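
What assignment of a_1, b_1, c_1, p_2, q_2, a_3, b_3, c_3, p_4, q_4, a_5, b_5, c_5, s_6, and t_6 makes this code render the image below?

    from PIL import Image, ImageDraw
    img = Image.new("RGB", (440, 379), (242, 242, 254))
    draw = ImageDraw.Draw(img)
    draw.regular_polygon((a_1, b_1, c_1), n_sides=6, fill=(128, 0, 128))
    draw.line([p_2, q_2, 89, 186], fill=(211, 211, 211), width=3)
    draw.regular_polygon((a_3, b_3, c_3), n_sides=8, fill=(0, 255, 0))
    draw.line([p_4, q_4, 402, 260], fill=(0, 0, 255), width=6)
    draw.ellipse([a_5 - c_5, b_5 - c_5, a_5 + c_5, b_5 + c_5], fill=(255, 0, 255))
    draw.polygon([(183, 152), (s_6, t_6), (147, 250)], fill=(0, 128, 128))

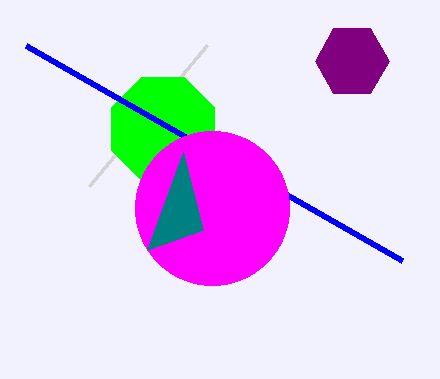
a_1 = 352; b_1 = 61; c_1 = 37; p_2 = 207; q_2 = 45; a_3 = 163; b_3 = 129; c_3 = 56; p_4 = 26; q_4 = 45; a_5 = 212; b_5 = 208; c_5 = 77; s_6 = 203; t_6 = 230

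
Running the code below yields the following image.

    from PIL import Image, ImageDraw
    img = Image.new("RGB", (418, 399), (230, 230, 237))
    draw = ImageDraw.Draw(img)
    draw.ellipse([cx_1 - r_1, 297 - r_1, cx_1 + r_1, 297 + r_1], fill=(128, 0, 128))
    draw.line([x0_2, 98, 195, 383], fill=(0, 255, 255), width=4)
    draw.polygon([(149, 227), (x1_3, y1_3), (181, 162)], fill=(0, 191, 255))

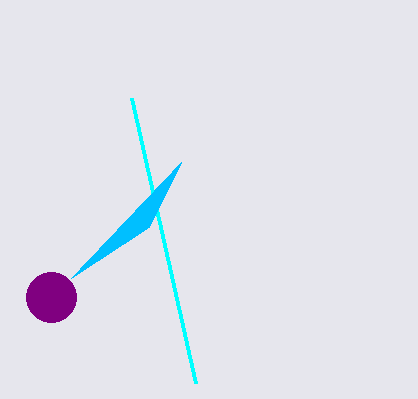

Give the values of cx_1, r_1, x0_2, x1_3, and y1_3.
cx_1 = 51; r_1 = 25; x0_2 = 131; x1_3 = 71; y1_3 = 278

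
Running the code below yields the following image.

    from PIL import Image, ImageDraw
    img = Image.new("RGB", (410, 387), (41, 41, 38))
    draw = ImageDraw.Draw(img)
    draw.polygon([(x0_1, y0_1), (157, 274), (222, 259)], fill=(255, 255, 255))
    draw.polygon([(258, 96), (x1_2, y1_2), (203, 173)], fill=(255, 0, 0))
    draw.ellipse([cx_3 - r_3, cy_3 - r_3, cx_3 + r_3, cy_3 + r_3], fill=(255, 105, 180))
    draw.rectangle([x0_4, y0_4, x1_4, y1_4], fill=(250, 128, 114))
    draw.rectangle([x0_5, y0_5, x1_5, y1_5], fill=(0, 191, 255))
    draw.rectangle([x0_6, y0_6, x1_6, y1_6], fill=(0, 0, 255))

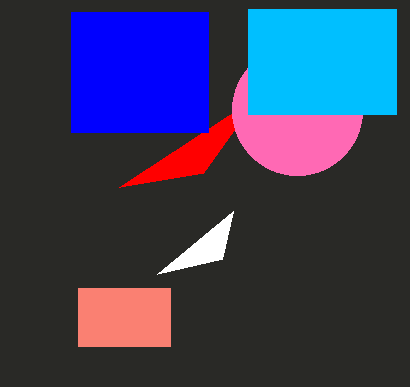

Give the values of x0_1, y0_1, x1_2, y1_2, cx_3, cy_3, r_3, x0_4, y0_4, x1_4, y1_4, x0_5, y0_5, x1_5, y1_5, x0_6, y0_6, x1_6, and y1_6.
x0_1 = 233; y0_1 = 211; x1_2 = 119; y1_2 = 187; cx_3 = 297; cy_3 = 110; r_3 = 65; x0_4 = 78; y0_4 = 288; x1_4 = 170; y1_4 = 346; x0_5 = 248; y0_5 = 9; x1_5 = 396; y1_5 = 114; x0_6 = 71; y0_6 = 12; x1_6 = 208; y1_6 = 132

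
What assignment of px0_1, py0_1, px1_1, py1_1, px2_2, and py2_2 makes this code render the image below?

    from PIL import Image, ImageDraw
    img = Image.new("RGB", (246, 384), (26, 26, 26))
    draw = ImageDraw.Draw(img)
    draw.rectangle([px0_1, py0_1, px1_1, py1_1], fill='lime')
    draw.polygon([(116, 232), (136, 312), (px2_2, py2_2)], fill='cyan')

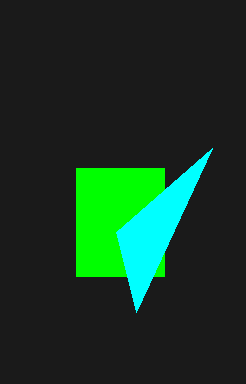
px0_1 = 76; py0_1 = 168; px1_1 = 164; py1_1 = 276; px2_2 = 212; py2_2 = 148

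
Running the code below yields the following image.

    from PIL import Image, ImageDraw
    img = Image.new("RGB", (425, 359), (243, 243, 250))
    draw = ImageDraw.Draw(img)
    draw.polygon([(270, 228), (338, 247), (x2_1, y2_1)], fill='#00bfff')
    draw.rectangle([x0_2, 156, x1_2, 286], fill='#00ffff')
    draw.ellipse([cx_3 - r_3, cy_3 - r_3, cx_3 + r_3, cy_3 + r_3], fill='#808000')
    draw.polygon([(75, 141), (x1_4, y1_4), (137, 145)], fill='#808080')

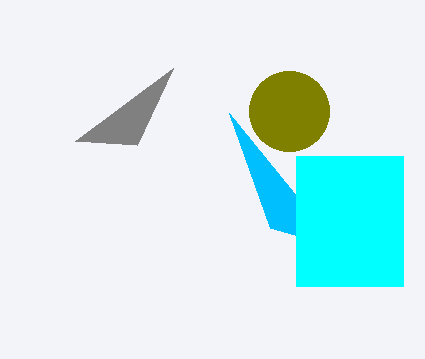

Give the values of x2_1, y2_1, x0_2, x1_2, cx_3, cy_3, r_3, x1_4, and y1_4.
x2_1 = 229
y2_1 = 113
x0_2 = 296
x1_2 = 403
cx_3 = 289
cy_3 = 111
r_3 = 40
x1_4 = 173
y1_4 = 68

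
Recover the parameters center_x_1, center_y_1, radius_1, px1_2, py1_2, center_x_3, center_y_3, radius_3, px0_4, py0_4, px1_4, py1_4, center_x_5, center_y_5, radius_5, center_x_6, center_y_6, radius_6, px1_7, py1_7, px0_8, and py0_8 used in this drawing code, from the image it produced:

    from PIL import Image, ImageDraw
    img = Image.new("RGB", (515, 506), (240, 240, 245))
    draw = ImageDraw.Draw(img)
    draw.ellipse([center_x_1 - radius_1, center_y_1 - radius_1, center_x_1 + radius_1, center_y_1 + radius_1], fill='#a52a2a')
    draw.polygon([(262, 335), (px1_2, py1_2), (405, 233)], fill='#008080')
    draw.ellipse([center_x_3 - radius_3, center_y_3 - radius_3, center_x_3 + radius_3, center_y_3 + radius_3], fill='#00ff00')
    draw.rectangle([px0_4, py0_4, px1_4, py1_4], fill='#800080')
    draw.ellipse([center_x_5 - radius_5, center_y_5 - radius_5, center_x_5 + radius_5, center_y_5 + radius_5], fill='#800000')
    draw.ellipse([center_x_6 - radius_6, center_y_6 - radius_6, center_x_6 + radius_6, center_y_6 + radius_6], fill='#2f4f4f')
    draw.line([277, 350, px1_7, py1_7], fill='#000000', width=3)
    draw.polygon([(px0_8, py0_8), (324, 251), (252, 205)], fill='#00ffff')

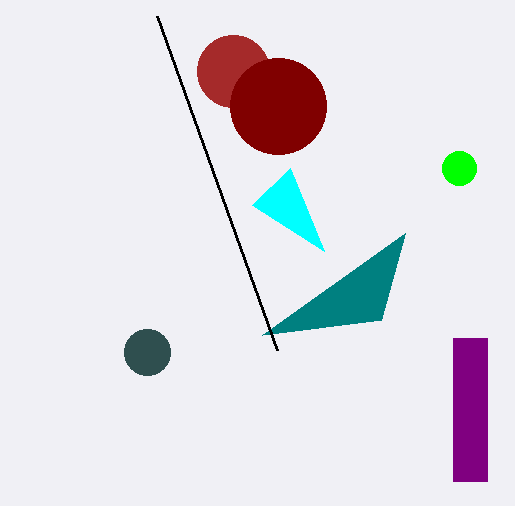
center_x_1 = 233
center_y_1 = 71
radius_1 = 36
px1_2 = 381
py1_2 = 320
center_x_3 = 459
center_y_3 = 168
radius_3 = 17
px0_4 = 453
py0_4 = 338
px1_4 = 487
py1_4 = 481
center_x_5 = 278
center_y_5 = 106
radius_5 = 48
center_x_6 = 147
center_y_6 = 352
radius_6 = 23
px1_7 = 157
py1_7 = 16
px0_8 = 290
py0_8 = 168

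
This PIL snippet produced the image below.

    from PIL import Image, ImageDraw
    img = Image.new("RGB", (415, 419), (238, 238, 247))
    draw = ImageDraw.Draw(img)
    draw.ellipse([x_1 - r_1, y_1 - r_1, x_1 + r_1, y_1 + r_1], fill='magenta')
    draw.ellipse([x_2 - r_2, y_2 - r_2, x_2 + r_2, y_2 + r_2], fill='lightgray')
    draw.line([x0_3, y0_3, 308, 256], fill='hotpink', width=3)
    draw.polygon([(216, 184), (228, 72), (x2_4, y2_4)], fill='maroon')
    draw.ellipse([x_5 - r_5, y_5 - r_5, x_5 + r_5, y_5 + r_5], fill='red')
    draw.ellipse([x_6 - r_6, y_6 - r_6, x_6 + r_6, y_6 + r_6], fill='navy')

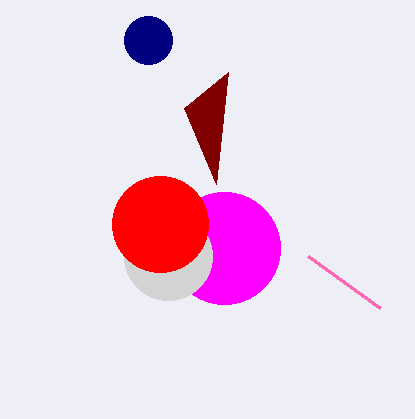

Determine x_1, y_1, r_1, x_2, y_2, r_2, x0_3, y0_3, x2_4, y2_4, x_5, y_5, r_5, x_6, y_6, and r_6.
x_1 = 224, y_1 = 248, r_1 = 56, x_2 = 168, y_2 = 256, r_2 = 44, x0_3 = 380, y0_3 = 308, x2_4 = 184, y2_4 = 108, x_5 = 160, y_5 = 224, r_5 = 48, x_6 = 148, y_6 = 40, r_6 = 24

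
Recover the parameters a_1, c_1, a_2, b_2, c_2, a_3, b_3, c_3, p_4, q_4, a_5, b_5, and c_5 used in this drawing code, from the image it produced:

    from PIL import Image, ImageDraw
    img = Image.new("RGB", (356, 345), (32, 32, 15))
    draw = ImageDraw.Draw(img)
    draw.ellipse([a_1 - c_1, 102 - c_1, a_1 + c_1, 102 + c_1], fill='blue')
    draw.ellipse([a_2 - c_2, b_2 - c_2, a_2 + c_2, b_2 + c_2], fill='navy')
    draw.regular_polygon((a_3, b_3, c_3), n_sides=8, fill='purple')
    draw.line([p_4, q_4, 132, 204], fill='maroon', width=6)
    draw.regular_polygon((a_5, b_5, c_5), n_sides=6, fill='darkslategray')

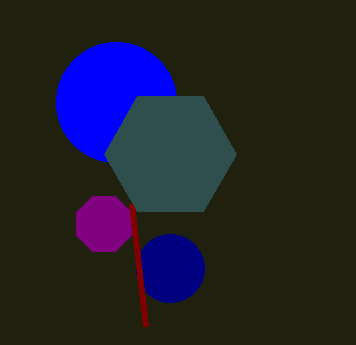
a_1 = 116
c_1 = 60
a_2 = 170
b_2 = 268
c_2 = 34
a_3 = 104
b_3 = 224
c_3 = 30
p_4 = 146
q_4 = 326
a_5 = 170
b_5 = 154
c_5 = 66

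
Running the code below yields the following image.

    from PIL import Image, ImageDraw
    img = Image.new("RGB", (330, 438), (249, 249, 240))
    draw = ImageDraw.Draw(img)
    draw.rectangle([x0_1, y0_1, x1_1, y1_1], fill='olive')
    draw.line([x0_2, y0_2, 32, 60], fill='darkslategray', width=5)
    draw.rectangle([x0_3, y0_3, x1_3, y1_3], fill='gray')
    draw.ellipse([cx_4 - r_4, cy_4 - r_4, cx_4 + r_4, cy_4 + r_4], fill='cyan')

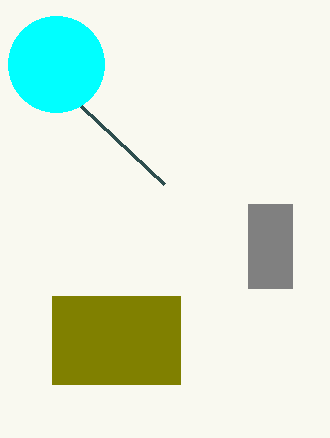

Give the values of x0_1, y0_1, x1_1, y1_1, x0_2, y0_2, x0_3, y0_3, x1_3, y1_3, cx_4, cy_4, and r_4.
x0_1 = 52, y0_1 = 296, x1_1 = 180, y1_1 = 384, x0_2 = 164, y0_2 = 184, x0_3 = 248, y0_3 = 204, x1_3 = 292, y1_3 = 288, cx_4 = 56, cy_4 = 64, r_4 = 48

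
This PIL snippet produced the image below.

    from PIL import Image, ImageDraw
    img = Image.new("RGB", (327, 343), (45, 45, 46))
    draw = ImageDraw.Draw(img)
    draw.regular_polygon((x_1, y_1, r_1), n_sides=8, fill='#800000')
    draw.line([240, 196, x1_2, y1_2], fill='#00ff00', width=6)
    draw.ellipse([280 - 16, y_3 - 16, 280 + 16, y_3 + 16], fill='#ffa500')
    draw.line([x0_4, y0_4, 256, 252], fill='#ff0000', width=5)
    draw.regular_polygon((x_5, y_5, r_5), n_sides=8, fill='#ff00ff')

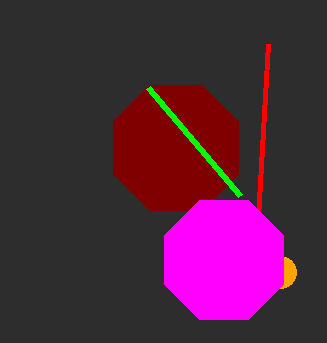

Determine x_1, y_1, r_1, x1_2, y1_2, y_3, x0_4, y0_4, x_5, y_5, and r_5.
x_1 = 176, y_1 = 148, r_1 = 68, x1_2 = 148, y1_2 = 88, y_3 = 272, x0_4 = 268, y0_4 = 44, x_5 = 224, y_5 = 260, r_5 = 64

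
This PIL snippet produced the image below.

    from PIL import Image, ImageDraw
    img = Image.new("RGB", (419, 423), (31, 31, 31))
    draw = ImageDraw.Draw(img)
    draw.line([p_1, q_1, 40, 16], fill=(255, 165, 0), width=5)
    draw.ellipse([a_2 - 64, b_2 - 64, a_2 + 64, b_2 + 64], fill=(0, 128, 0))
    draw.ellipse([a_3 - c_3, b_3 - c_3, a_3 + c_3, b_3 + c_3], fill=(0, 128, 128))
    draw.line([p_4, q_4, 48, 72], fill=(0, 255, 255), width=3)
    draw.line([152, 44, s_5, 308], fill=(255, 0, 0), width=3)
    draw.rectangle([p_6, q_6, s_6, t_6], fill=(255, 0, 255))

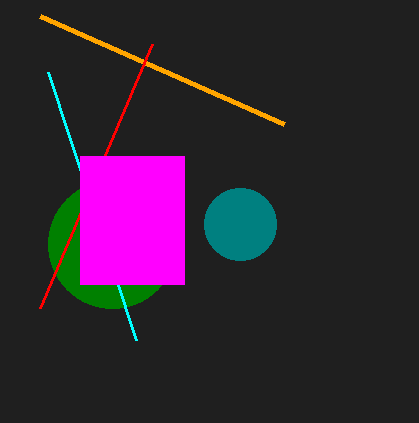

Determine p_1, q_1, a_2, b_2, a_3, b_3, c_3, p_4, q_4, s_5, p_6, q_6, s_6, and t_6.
p_1 = 284, q_1 = 124, a_2 = 112, b_2 = 244, a_3 = 240, b_3 = 224, c_3 = 36, p_4 = 136, q_4 = 340, s_5 = 40, p_6 = 80, q_6 = 156, s_6 = 184, t_6 = 284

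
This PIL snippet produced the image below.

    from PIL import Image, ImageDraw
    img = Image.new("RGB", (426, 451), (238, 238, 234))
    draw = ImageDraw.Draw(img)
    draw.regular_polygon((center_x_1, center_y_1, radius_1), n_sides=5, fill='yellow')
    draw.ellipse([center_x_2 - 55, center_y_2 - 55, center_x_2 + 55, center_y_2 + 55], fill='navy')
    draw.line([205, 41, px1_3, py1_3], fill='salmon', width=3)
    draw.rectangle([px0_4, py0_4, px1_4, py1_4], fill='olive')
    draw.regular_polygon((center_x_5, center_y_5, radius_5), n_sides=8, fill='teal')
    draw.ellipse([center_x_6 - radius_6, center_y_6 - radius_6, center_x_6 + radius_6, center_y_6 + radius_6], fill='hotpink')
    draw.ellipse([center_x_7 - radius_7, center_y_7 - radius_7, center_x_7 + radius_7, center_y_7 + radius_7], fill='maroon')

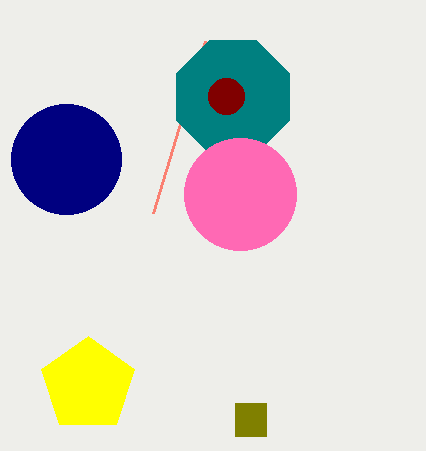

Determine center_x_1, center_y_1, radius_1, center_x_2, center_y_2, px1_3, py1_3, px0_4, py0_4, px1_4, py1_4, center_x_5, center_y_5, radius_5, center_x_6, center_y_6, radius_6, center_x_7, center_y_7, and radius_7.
center_x_1 = 88
center_y_1 = 385
radius_1 = 49
center_x_2 = 66
center_y_2 = 159
px1_3 = 153
py1_3 = 213
px0_4 = 235
py0_4 = 403
px1_4 = 266
py1_4 = 436
center_x_5 = 233
center_y_5 = 97
radius_5 = 61
center_x_6 = 240
center_y_6 = 194
radius_6 = 56
center_x_7 = 226
center_y_7 = 96
radius_7 = 18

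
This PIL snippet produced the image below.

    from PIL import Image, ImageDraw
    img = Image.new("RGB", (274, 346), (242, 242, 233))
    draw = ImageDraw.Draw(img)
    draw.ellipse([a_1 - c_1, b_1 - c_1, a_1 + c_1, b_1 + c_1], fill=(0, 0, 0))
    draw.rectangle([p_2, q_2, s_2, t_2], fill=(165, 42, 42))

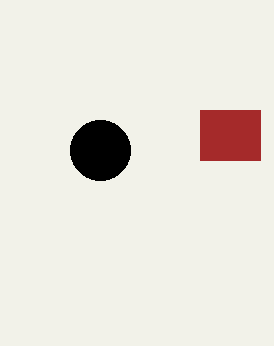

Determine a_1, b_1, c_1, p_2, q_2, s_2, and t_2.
a_1 = 100, b_1 = 150, c_1 = 30, p_2 = 200, q_2 = 110, s_2 = 260, t_2 = 160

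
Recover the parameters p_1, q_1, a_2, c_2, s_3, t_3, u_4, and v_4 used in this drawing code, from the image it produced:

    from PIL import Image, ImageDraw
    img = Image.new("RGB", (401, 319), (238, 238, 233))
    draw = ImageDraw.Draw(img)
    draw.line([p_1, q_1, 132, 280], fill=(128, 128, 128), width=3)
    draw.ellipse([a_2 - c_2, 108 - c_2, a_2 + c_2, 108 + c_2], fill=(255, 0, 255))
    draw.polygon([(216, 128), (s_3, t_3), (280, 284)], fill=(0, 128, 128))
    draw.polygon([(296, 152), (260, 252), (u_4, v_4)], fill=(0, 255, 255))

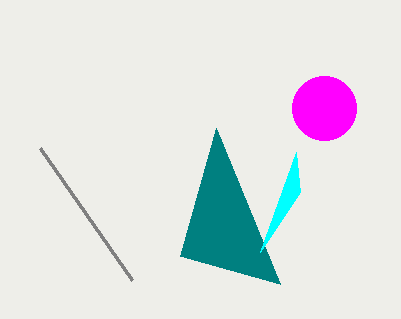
p_1 = 40, q_1 = 148, a_2 = 324, c_2 = 32, s_3 = 180, t_3 = 256, u_4 = 300, v_4 = 192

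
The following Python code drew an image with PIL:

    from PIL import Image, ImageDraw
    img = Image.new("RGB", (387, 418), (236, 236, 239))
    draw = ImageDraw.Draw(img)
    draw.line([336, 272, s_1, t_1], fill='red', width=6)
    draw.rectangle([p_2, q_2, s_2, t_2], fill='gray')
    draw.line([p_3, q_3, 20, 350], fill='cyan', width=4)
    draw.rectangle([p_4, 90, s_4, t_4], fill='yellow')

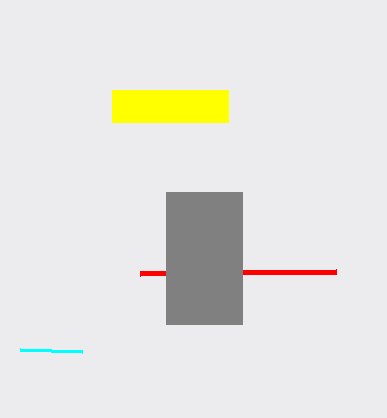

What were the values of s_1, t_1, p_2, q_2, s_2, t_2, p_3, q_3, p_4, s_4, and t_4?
s_1 = 140; t_1 = 274; p_2 = 166; q_2 = 192; s_2 = 242; t_2 = 324; p_3 = 82; q_3 = 352; p_4 = 112; s_4 = 228; t_4 = 122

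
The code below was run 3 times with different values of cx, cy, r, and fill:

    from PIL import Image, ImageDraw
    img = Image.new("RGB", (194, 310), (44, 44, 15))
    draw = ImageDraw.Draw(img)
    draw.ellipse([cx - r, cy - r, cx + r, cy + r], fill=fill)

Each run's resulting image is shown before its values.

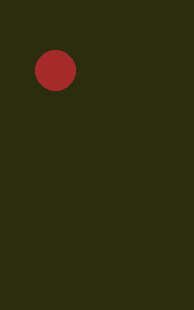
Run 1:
cx = 55; cy = 70; r = 20; fill = 'brown'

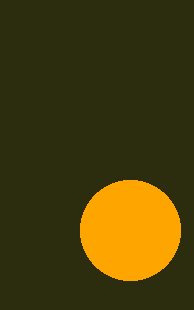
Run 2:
cx = 130
cy = 230
r = 50
fill = 'orange'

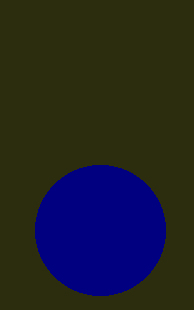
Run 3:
cx = 100, cy = 230, r = 65, fill = 'navy'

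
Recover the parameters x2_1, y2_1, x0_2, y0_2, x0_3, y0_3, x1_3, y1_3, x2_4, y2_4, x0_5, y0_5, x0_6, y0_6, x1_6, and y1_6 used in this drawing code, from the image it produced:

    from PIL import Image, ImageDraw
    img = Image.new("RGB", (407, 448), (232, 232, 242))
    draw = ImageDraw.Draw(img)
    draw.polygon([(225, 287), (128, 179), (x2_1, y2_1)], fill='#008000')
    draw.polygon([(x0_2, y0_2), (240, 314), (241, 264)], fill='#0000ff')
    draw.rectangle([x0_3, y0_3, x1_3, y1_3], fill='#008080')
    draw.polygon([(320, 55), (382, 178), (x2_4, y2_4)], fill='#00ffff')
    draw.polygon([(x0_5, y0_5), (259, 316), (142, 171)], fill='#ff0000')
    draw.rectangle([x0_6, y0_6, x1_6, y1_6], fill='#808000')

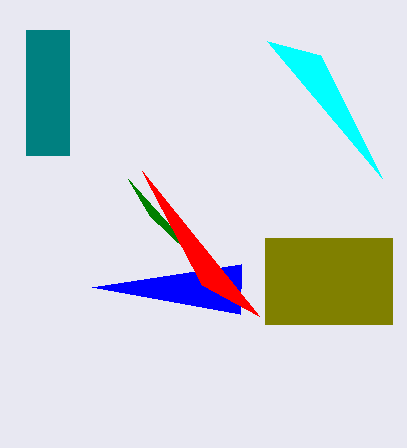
x2_1 = 150; y2_1 = 216; x0_2 = 92; y0_2 = 287; x0_3 = 26; y0_3 = 30; x1_3 = 69; y1_3 = 155; x2_4 = 267; y2_4 = 41; x0_5 = 202; y0_5 = 285; x0_6 = 265; y0_6 = 238; x1_6 = 392; y1_6 = 324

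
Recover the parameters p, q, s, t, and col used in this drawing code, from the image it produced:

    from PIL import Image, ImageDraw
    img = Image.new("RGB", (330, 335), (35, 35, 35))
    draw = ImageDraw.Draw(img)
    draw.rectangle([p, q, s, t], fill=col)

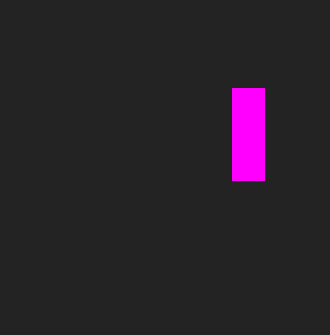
p = 232; q = 88; s = 264; t = 180; col = 'magenta'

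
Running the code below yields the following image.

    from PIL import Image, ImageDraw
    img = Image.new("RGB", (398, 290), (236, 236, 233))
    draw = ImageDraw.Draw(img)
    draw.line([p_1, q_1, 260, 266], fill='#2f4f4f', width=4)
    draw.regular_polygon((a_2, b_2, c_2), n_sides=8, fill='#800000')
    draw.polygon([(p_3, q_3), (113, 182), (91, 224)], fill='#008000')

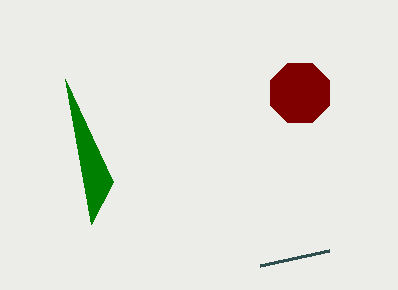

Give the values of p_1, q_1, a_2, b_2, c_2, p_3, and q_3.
p_1 = 329
q_1 = 251
a_2 = 300
b_2 = 93
c_2 = 32
p_3 = 65
q_3 = 79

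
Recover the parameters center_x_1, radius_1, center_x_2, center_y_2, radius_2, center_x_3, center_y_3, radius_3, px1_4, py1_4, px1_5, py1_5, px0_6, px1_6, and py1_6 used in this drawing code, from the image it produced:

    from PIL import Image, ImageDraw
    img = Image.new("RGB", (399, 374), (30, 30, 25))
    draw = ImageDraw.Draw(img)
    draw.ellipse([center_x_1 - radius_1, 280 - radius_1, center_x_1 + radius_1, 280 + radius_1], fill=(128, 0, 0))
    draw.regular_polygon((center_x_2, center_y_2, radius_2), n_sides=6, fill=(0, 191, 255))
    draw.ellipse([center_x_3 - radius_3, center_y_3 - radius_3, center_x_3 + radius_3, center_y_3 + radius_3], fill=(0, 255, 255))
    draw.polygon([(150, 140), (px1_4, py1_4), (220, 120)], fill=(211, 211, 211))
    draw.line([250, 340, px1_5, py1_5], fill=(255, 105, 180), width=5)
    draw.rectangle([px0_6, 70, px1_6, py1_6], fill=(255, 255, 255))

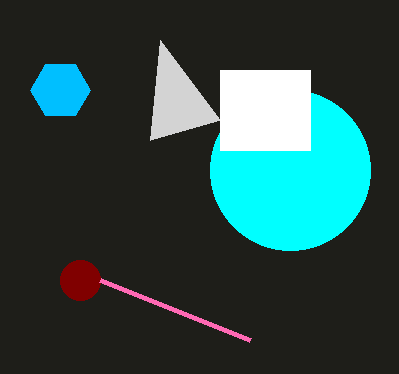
center_x_1 = 80, radius_1 = 20, center_x_2 = 60, center_y_2 = 90, radius_2 = 30, center_x_3 = 290, center_y_3 = 170, radius_3 = 80, px1_4 = 160, py1_4 = 40, px1_5 = 100, py1_5 = 280, px0_6 = 220, px1_6 = 310, py1_6 = 150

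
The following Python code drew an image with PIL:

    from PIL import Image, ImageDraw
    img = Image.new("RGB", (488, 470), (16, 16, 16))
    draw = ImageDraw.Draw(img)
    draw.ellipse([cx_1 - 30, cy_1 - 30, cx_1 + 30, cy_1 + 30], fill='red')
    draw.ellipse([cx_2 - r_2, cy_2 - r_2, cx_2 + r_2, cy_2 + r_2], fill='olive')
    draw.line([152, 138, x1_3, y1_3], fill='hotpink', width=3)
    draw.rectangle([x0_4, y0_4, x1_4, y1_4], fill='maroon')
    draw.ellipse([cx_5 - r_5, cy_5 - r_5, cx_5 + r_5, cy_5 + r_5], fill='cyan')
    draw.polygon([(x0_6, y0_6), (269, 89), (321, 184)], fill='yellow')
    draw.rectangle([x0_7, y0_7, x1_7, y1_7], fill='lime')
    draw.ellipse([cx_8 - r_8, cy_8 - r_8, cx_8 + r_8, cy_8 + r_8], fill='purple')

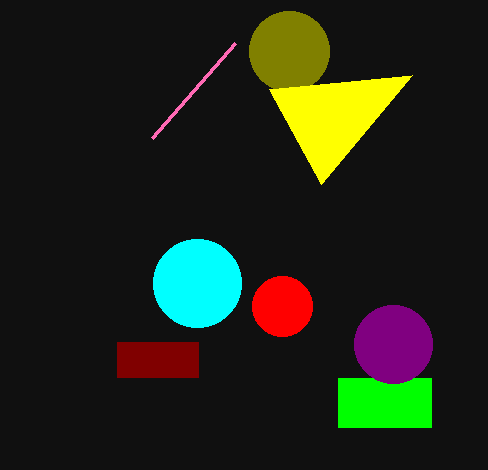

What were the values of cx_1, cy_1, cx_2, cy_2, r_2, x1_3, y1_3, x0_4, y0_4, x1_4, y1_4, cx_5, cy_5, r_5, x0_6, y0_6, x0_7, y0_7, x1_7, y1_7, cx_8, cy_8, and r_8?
cx_1 = 282; cy_1 = 306; cx_2 = 289; cy_2 = 51; r_2 = 40; x1_3 = 235; y1_3 = 43; x0_4 = 117; y0_4 = 342; x1_4 = 198; y1_4 = 377; cx_5 = 197; cy_5 = 283; r_5 = 44; x0_6 = 412; y0_6 = 75; x0_7 = 338; y0_7 = 378; x1_7 = 431; y1_7 = 427; cx_8 = 393; cy_8 = 344; r_8 = 39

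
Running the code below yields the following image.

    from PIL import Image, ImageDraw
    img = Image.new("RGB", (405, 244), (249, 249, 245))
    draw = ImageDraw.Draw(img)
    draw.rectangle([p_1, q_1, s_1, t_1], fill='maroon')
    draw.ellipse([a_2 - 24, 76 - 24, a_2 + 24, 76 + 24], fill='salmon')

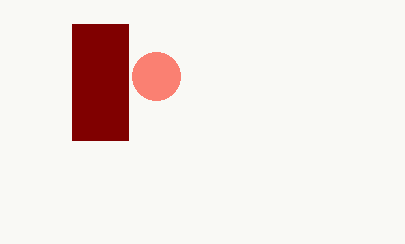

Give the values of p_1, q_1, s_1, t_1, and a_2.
p_1 = 72, q_1 = 24, s_1 = 128, t_1 = 140, a_2 = 156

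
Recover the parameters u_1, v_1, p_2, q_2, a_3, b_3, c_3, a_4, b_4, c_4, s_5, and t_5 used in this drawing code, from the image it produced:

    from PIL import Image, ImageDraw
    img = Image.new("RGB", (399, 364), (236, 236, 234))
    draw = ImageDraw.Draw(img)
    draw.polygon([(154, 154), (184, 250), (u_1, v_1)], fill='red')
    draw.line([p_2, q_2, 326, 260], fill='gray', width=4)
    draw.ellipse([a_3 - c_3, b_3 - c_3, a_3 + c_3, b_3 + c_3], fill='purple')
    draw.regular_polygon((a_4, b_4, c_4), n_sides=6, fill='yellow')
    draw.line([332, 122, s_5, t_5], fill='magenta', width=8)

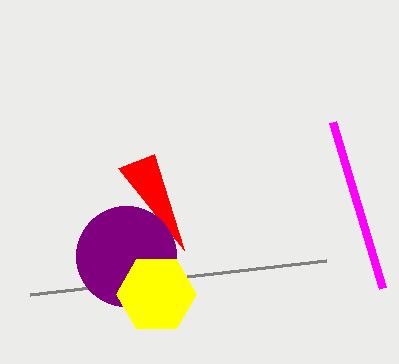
u_1 = 118, v_1 = 168, p_2 = 30, q_2 = 294, a_3 = 126, b_3 = 256, c_3 = 50, a_4 = 156, b_4 = 294, c_4 = 40, s_5 = 382, t_5 = 288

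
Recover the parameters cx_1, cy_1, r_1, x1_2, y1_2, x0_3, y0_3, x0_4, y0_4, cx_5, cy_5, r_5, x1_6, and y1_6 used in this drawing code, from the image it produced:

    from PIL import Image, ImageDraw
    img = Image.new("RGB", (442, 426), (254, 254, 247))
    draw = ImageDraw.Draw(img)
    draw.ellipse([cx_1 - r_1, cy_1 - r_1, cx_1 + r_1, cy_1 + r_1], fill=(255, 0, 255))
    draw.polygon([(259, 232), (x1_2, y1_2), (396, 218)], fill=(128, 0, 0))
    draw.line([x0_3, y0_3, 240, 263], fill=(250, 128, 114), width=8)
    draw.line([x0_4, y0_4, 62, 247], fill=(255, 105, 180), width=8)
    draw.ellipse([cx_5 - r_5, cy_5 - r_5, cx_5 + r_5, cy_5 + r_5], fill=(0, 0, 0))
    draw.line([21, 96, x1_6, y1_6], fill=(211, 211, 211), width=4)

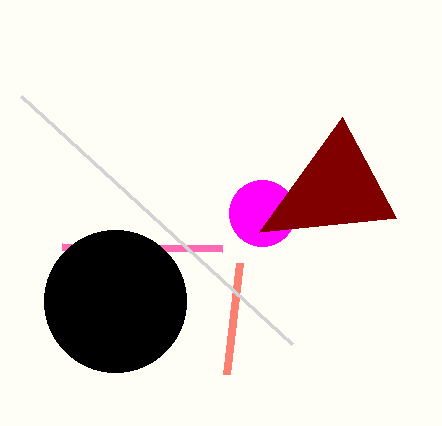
cx_1 = 262
cy_1 = 213
r_1 = 33
x1_2 = 342
y1_2 = 117
x0_3 = 227
y0_3 = 374
x0_4 = 222
y0_4 = 249
cx_5 = 115
cy_5 = 301
r_5 = 71
x1_6 = 292
y1_6 = 344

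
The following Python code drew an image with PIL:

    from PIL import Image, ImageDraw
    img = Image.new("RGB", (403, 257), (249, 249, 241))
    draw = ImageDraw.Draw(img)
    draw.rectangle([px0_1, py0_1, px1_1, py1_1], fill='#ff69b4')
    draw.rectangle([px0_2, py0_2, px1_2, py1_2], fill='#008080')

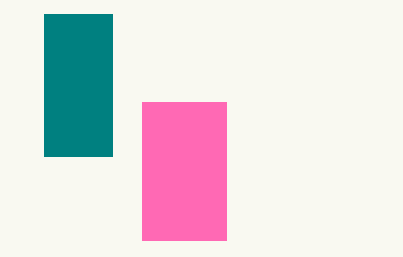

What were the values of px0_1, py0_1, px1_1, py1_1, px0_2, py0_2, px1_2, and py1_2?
px0_1 = 142; py0_1 = 102; px1_1 = 226; py1_1 = 240; px0_2 = 44; py0_2 = 14; px1_2 = 112; py1_2 = 156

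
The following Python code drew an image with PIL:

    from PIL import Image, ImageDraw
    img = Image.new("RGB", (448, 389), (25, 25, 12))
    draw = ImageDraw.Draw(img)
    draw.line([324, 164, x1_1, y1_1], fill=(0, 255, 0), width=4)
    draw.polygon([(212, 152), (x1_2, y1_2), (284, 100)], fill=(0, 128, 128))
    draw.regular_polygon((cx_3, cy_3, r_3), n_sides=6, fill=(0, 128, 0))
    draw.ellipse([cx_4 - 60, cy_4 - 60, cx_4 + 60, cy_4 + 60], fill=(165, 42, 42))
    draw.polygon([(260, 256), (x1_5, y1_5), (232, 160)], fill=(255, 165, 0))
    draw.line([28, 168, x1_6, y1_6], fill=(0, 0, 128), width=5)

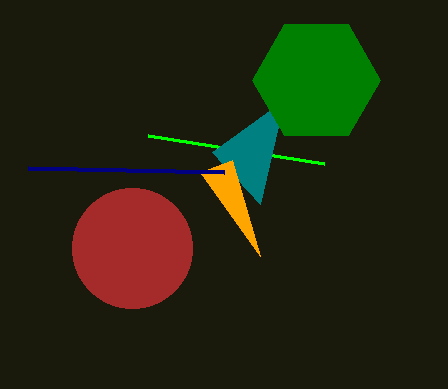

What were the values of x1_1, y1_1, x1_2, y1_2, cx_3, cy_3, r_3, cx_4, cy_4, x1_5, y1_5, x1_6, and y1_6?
x1_1 = 148, y1_1 = 136, x1_2 = 260, y1_2 = 204, cx_3 = 316, cy_3 = 80, r_3 = 64, cx_4 = 132, cy_4 = 248, x1_5 = 200, y1_5 = 172, x1_6 = 224, y1_6 = 172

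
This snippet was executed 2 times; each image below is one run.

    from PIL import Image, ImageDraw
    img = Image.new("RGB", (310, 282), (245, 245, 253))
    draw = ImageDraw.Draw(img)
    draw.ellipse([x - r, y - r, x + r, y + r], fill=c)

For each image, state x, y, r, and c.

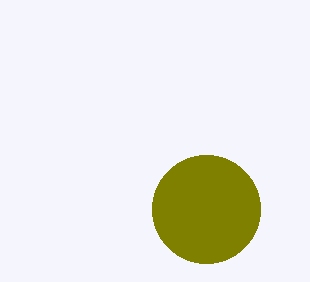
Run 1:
x = 206
y = 209
r = 54
c = 'olive'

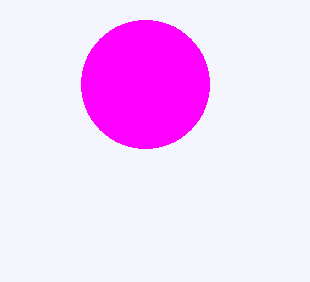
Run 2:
x = 145, y = 84, r = 64, c = 'magenta'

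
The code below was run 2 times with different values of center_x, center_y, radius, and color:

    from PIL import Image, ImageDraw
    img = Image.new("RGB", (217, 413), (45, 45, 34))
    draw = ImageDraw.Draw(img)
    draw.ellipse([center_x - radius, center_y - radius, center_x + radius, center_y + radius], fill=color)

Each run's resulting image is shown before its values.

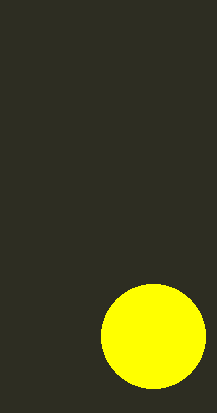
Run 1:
center_x = 153; center_y = 336; radius = 52; color = 'yellow'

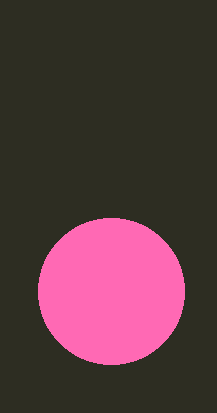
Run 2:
center_x = 111
center_y = 291
radius = 73
color = 'hotpink'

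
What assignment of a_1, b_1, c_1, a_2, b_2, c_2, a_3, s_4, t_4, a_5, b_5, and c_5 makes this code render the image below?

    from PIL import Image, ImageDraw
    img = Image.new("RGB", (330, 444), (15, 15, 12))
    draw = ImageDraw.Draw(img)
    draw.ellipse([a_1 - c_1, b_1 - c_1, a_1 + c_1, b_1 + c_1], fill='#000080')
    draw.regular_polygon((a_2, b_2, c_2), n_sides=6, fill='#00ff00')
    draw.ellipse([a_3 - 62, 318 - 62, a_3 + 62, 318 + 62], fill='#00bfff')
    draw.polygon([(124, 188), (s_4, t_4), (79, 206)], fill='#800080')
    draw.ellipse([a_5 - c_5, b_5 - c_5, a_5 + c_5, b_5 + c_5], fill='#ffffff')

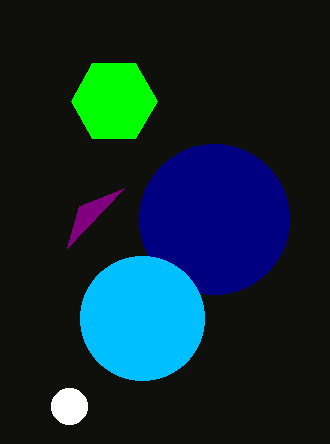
a_1 = 214
b_1 = 219
c_1 = 75
a_2 = 114
b_2 = 101
c_2 = 43
a_3 = 142
s_4 = 67
t_4 = 248
a_5 = 69
b_5 = 406
c_5 = 18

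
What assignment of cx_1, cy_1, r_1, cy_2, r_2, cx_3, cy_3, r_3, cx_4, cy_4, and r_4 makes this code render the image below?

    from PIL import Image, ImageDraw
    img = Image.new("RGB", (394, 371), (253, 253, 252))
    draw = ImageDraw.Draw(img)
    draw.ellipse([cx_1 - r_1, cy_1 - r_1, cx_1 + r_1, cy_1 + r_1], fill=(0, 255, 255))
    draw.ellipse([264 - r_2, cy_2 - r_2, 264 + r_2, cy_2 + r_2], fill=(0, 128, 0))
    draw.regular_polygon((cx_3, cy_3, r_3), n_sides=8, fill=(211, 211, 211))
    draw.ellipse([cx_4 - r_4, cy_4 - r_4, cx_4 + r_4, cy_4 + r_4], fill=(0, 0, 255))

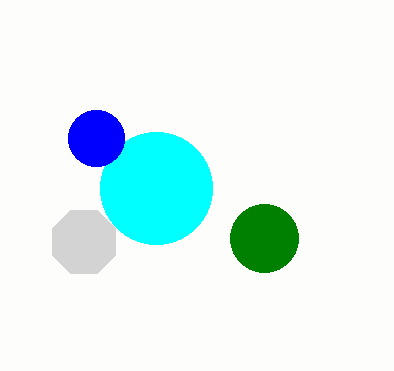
cx_1 = 156
cy_1 = 188
r_1 = 56
cy_2 = 238
r_2 = 34
cx_3 = 84
cy_3 = 242
r_3 = 34
cx_4 = 96
cy_4 = 138
r_4 = 28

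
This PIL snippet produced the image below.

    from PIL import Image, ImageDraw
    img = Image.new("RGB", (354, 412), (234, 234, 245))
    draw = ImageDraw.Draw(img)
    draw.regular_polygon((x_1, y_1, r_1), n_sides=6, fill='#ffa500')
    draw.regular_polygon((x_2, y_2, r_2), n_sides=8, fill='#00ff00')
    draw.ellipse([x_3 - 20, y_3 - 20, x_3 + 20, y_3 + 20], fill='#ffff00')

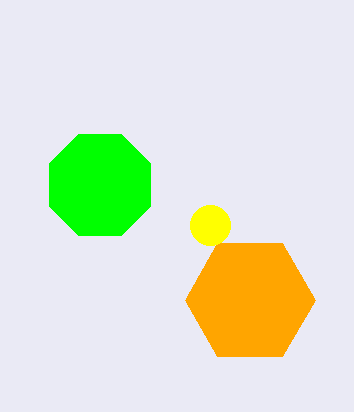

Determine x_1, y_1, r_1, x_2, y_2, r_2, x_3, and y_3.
x_1 = 250, y_1 = 300, r_1 = 65, x_2 = 100, y_2 = 185, r_2 = 55, x_3 = 210, y_3 = 225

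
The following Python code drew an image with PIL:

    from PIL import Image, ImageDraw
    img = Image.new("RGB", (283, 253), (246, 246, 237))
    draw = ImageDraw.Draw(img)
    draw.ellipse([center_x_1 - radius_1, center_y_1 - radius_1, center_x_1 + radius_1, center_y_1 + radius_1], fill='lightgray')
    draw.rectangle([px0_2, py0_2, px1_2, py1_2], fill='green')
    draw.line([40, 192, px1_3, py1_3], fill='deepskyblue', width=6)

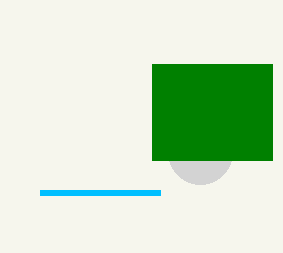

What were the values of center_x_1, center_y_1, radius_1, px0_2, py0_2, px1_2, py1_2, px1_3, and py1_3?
center_x_1 = 200; center_y_1 = 152; radius_1 = 32; px0_2 = 152; py0_2 = 64; px1_2 = 272; py1_2 = 160; px1_3 = 160; py1_3 = 192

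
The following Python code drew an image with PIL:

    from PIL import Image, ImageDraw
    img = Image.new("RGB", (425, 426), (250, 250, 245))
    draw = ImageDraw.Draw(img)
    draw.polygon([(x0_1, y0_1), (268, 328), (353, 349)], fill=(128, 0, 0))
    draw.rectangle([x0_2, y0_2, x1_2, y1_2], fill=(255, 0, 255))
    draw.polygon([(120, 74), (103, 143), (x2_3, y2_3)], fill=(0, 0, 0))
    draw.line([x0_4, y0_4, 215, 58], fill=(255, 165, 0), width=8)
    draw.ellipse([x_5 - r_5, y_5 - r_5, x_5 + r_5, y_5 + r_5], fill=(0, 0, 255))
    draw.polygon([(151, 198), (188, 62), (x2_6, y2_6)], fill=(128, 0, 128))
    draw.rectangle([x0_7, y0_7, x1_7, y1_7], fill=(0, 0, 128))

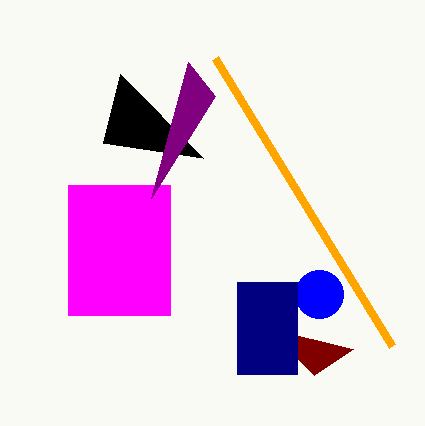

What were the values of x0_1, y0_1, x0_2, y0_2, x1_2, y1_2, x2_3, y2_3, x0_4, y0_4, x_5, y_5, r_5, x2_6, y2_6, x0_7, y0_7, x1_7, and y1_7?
x0_1 = 314, y0_1 = 375, x0_2 = 68, y0_2 = 185, x1_2 = 170, y1_2 = 315, x2_3 = 203, y2_3 = 158, x0_4 = 392, y0_4 = 346, x_5 = 319, y_5 = 294, r_5 = 24, x2_6 = 215, y2_6 = 96, x0_7 = 237, y0_7 = 282, x1_7 = 297, y1_7 = 374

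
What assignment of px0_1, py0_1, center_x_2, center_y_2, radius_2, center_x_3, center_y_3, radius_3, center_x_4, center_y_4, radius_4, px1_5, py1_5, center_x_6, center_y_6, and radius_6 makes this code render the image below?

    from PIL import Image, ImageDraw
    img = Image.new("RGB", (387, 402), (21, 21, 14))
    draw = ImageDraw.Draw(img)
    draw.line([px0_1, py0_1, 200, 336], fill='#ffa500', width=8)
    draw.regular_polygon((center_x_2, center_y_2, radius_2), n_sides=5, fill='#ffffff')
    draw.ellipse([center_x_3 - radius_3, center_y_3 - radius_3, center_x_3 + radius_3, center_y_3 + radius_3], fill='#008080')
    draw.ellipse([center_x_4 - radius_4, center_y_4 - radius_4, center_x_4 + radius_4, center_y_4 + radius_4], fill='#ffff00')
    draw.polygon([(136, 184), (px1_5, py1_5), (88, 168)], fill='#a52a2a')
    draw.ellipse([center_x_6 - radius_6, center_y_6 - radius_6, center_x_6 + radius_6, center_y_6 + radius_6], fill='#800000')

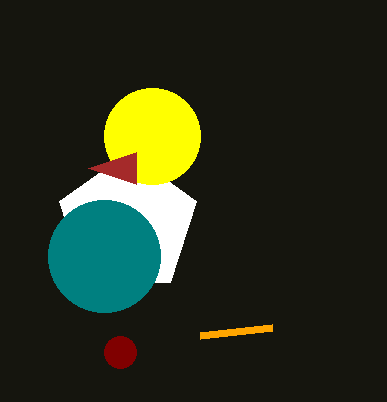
px0_1 = 272, py0_1 = 328, center_x_2 = 128, center_y_2 = 224, radius_2 = 72, center_x_3 = 104, center_y_3 = 256, radius_3 = 56, center_x_4 = 152, center_y_4 = 136, radius_4 = 48, px1_5 = 136, py1_5 = 152, center_x_6 = 120, center_y_6 = 352, radius_6 = 16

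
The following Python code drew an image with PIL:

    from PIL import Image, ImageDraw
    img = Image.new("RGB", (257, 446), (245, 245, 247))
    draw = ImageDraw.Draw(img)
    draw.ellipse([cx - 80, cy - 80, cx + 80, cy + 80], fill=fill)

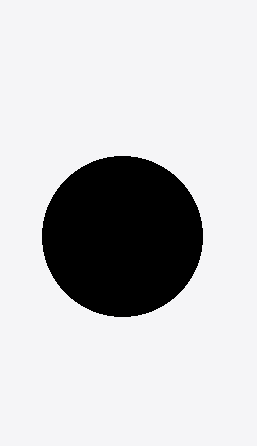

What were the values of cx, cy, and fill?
cx = 122, cy = 236, fill = 'black'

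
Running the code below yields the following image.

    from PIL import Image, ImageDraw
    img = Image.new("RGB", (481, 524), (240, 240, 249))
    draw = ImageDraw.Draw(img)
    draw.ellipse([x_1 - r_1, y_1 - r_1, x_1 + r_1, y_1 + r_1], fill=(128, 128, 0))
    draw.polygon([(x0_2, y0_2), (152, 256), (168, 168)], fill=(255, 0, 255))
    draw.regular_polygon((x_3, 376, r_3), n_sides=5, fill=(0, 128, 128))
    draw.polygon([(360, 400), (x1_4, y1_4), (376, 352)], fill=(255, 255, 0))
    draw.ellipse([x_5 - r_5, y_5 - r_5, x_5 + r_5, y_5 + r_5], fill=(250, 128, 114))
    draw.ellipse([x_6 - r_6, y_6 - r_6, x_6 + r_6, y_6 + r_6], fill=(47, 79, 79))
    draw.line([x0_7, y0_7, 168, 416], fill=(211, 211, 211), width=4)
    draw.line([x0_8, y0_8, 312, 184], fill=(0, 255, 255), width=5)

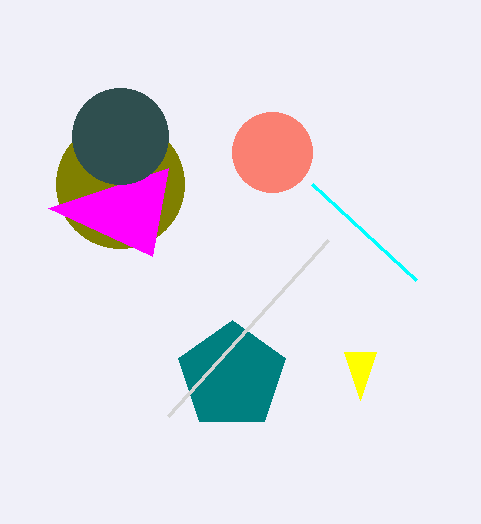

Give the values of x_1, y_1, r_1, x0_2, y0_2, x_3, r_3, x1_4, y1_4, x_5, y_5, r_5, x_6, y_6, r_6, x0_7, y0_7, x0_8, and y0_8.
x_1 = 120; y_1 = 184; r_1 = 64; x0_2 = 48; y0_2 = 208; x_3 = 232; r_3 = 56; x1_4 = 344; y1_4 = 352; x_5 = 272; y_5 = 152; r_5 = 40; x_6 = 120; y_6 = 136; r_6 = 48; x0_7 = 328; y0_7 = 240; x0_8 = 416; y0_8 = 280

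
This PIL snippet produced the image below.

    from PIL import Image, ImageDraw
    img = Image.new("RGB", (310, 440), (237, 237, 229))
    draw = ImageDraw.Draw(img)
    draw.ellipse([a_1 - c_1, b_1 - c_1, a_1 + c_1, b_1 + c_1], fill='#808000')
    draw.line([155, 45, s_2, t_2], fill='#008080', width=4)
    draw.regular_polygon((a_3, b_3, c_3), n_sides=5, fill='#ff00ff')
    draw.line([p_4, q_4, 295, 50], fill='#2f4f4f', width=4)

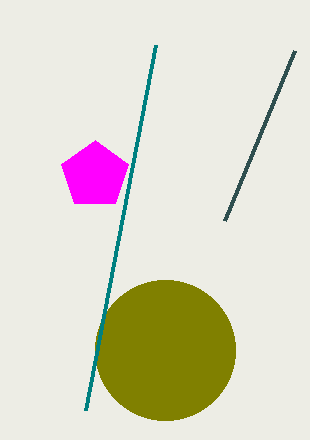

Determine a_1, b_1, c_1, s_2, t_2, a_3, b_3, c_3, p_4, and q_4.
a_1 = 165; b_1 = 350; c_1 = 70; s_2 = 85; t_2 = 410; a_3 = 95; b_3 = 175; c_3 = 35; p_4 = 225; q_4 = 220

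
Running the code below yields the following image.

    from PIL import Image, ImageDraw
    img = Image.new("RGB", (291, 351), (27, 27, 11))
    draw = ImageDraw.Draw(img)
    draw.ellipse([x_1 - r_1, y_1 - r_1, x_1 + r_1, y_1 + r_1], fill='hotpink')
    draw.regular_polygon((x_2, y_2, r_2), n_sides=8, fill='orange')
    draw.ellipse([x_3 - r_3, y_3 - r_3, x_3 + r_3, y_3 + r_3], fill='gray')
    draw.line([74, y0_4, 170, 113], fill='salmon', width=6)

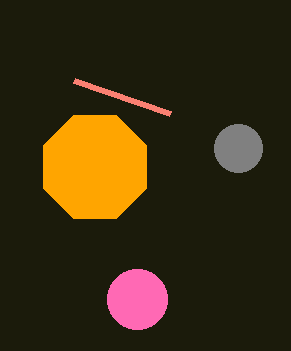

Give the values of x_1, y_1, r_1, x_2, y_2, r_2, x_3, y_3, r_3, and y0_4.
x_1 = 137, y_1 = 299, r_1 = 30, x_2 = 95, y_2 = 167, r_2 = 56, x_3 = 238, y_3 = 148, r_3 = 24, y0_4 = 80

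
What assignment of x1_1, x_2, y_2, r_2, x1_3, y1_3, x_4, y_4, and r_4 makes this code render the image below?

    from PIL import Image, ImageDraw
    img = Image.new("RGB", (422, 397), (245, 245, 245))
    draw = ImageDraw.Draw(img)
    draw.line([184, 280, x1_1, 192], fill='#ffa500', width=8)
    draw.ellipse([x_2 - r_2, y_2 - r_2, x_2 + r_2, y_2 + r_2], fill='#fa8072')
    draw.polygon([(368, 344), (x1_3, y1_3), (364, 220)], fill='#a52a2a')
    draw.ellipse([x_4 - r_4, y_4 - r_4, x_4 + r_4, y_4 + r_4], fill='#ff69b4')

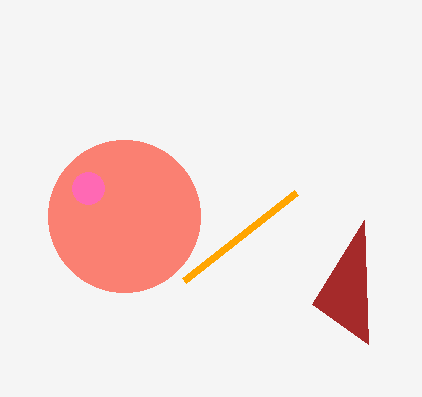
x1_1 = 296
x_2 = 124
y_2 = 216
r_2 = 76
x1_3 = 312
y1_3 = 304
x_4 = 88
y_4 = 188
r_4 = 16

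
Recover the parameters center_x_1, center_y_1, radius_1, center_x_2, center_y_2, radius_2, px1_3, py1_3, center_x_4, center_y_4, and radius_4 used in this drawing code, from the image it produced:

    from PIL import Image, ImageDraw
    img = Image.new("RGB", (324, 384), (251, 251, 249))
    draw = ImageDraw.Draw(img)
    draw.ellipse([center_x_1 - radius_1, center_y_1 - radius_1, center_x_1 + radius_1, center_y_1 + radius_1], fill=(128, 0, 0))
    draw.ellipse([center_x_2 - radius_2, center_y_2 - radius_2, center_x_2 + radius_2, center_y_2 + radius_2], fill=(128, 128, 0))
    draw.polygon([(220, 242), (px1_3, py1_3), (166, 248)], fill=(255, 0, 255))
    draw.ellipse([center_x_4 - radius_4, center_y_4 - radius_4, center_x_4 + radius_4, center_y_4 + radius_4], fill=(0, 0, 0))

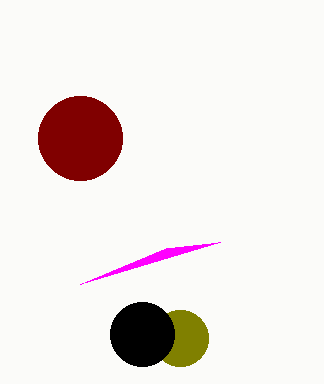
center_x_1 = 80
center_y_1 = 138
radius_1 = 42
center_x_2 = 180
center_y_2 = 338
radius_2 = 28
px1_3 = 80
py1_3 = 284
center_x_4 = 142
center_y_4 = 334
radius_4 = 32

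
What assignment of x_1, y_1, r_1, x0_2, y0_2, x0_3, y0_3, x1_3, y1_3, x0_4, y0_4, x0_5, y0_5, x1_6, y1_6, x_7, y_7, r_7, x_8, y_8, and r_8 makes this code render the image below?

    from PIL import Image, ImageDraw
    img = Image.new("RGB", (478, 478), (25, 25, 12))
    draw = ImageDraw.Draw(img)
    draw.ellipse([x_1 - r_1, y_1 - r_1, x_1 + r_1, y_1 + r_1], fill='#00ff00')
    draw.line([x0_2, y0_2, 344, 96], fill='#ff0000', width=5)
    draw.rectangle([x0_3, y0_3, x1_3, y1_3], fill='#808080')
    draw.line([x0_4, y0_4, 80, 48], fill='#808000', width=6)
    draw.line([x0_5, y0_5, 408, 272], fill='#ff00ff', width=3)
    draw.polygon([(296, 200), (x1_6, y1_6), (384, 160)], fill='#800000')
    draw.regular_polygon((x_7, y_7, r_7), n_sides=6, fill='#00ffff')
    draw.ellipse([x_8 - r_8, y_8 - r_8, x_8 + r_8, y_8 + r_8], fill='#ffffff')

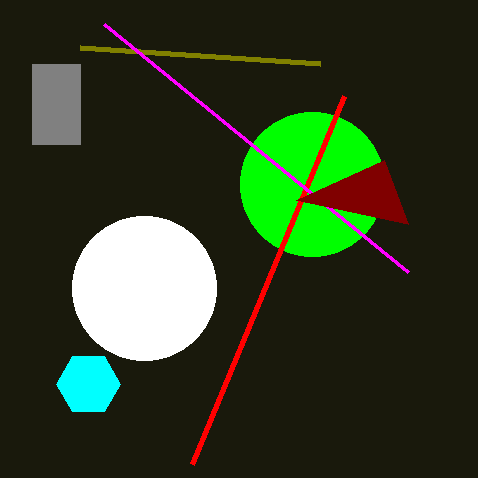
x_1 = 312; y_1 = 184; r_1 = 72; x0_2 = 192; y0_2 = 464; x0_3 = 32; y0_3 = 64; x1_3 = 80; y1_3 = 144; x0_4 = 320; y0_4 = 64; x0_5 = 104; y0_5 = 24; x1_6 = 408; y1_6 = 224; x_7 = 88; y_7 = 384; r_7 = 32; x_8 = 144; y_8 = 288; r_8 = 72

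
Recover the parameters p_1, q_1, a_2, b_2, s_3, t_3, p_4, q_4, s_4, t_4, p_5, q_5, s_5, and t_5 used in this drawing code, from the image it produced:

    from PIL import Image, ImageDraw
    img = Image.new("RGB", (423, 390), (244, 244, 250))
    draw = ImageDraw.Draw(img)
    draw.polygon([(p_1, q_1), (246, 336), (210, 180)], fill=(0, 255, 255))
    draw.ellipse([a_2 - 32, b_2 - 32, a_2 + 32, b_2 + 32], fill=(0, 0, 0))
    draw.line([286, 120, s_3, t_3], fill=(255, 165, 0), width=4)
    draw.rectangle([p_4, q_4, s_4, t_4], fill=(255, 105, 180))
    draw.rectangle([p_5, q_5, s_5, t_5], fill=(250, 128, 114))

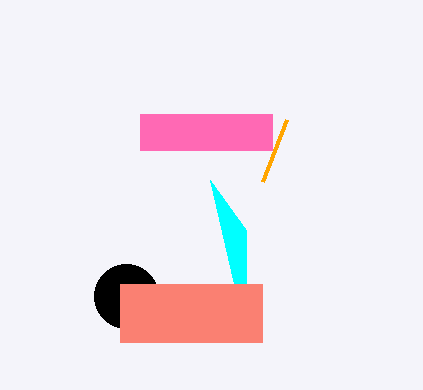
p_1 = 246
q_1 = 230
a_2 = 126
b_2 = 296
s_3 = 262
t_3 = 182
p_4 = 140
q_4 = 114
s_4 = 272
t_4 = 150
p_5 = 120
q_5 = 284
s_5 = 262
t_5 = 342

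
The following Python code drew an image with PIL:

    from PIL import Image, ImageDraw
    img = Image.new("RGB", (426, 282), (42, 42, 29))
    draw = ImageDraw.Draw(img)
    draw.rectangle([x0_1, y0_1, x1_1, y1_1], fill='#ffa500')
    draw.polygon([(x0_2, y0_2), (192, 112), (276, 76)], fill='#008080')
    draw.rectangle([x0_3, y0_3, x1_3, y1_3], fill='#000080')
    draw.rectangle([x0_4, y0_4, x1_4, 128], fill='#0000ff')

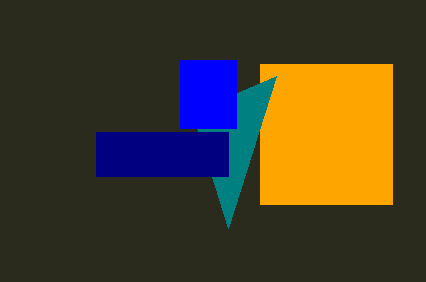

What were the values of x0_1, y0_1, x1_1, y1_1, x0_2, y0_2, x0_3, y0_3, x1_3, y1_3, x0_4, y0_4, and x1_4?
x0_1 = 260, y0_1 = 64, x1_1 = 392, y1_1 = 204, x0_2 = 228, y0_2 = 228, x0_3 = 96, y0_3 = 132, x1_3 = 228, y1_3 = 176, x0_4 = 180, y0_4 = 60, x1_4 = 236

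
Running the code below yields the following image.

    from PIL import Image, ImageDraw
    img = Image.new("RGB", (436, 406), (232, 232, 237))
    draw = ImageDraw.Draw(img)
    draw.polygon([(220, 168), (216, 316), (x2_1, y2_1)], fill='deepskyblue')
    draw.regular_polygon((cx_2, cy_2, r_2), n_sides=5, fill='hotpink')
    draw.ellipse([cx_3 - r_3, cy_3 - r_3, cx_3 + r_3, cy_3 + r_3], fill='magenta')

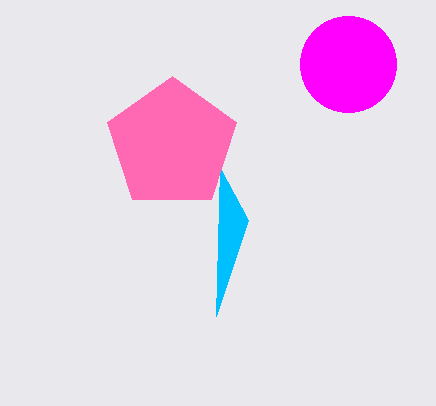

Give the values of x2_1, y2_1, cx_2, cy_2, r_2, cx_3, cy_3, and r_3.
x2_1 = 248; y2_1 = 220; cx_2 = 172; cy_2 = 144; r_2 = 68; cx_3 = 348; cy_3 = 64; r_3 = 48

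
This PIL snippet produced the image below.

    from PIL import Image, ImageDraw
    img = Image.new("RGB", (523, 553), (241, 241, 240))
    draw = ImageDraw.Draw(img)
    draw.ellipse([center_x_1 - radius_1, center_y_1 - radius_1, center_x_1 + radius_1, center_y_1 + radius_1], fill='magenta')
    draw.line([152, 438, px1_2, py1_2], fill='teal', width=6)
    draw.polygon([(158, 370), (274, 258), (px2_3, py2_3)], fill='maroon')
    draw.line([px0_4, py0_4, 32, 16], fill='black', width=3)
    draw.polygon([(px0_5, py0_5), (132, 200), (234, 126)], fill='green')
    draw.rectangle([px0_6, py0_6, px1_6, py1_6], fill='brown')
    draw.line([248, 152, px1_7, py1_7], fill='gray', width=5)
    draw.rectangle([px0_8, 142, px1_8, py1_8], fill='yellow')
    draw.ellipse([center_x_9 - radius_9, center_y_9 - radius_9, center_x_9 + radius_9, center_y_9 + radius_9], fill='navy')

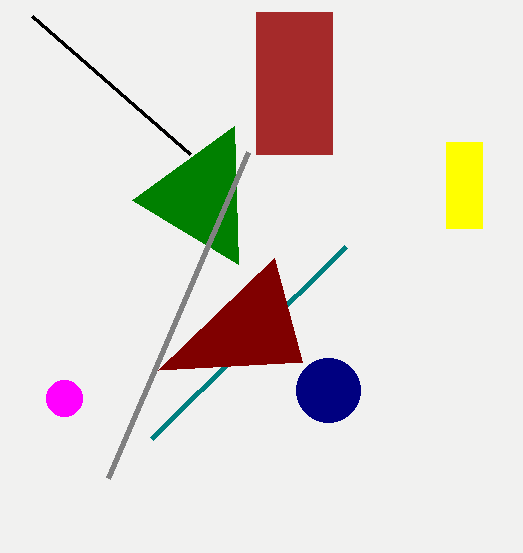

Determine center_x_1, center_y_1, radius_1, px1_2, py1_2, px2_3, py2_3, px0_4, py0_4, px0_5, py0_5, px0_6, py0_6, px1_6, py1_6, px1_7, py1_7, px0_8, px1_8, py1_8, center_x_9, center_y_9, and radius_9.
center_x_1 = 64, center_y_1 = 398, radius_1 = 18, px1_2 = 346, py1_2 = 246, px2_3 = 302, py2_3 = 362, px0_4 = 190, py0_4 = 154, px0_5 = 238, py0_5 = 264, px0_6 = 256, py0_6 = 12, px1_6 = 332, py1_6 = 154, px1_7 = 108, py1_7 = 478, px0_8 = 446, px1_8 = 482, py1_8 = 228, center_x_9 = 328, center_y_9 = 390, radius_9 = 32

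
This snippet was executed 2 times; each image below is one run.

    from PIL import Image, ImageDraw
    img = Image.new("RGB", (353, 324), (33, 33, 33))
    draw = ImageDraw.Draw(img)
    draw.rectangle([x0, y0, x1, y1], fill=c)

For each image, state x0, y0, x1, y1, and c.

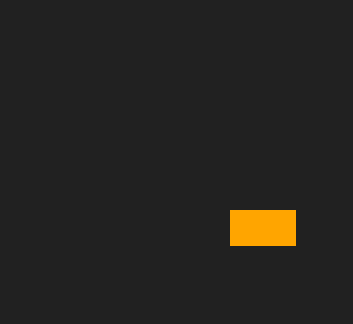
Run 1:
x0 = 230; y0 = 210; x1 = 295; y1 = 245; c = 'orange'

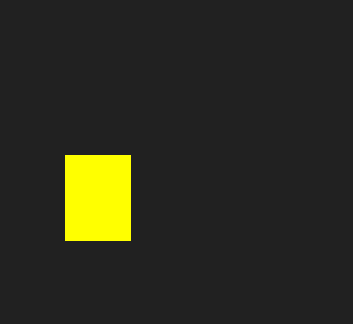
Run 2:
x0 = 65
y0 = 155
x1 = 130
y1 = 240
c = 'yellow'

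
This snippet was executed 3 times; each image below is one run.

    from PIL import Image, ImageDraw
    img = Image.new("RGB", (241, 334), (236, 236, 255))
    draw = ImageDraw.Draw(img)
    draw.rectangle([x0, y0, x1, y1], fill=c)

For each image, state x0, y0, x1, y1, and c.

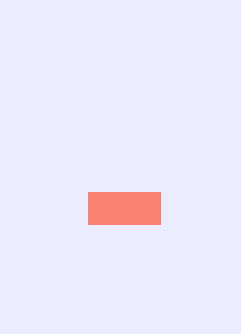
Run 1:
x0 = 88, y0 = 192, x1 = 160, y1 = 224, c = 'salmon'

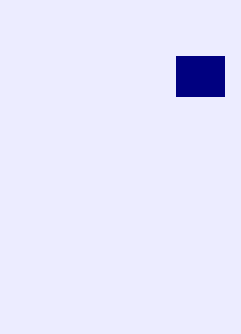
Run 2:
x0 = 176, y0 = 56, x1 = 224, y1 = 96, c = 'navy'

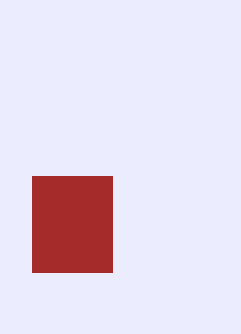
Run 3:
x0 = 32, y0 = 176, x1 = 112, y1 = 272, c = 'brown'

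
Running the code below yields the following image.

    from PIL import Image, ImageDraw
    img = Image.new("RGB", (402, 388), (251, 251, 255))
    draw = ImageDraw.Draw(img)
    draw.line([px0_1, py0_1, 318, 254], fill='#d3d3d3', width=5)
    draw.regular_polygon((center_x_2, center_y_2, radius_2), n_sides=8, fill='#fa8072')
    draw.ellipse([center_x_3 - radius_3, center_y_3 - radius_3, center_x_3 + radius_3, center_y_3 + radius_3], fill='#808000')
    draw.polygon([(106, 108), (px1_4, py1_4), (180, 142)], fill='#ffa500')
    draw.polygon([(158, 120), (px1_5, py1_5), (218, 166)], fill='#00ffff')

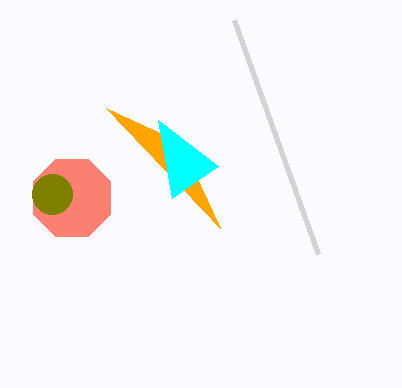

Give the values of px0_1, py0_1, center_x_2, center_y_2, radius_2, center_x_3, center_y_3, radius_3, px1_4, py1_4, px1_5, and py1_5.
px0_1 = 234
py0_1 = 20
center_x_2 = 72
center_y_2 = 198
radius_2 = 42
center_x_3 = 52
center_y_3 = 194
radius_3 = 20
px1_4 = 220
py1_4 = 228
px1_5 = 172
py1_5 = 198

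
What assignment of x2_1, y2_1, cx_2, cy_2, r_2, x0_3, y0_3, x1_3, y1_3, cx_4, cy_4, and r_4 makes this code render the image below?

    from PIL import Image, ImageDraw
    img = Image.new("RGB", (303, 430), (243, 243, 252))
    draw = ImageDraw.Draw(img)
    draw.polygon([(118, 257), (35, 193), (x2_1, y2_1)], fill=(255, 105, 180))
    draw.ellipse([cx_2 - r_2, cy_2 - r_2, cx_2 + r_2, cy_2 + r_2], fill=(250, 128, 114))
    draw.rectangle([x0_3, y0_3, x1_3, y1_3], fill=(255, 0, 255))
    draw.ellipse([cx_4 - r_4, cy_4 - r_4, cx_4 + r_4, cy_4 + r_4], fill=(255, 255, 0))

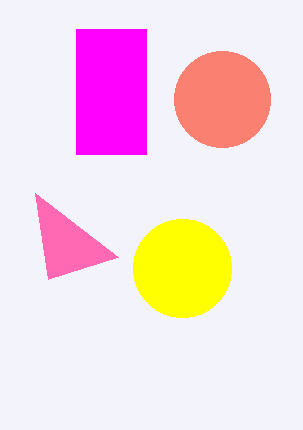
x2_1 = 48
y2_1 = 279
cx_2 = 222
cy_2 = 99
r_2 = 48
x0_3 = 76
y0_3 = 29
x1_3 = 146
y1_3 = 154
cx_4 = 182
cy_4 = 268
r_4 = 49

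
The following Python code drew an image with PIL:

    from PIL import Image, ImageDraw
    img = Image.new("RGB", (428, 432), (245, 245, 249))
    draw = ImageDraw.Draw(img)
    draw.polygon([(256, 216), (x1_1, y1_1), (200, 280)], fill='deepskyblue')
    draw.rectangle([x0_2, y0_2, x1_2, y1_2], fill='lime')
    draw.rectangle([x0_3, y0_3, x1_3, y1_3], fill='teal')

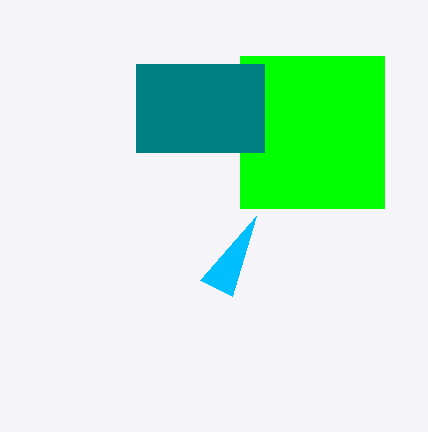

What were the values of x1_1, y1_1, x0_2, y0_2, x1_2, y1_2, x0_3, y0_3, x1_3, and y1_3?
x1_1 = 232, y1_1 = 296, x0_2 = 240, y0_2 = 56, x1_2 = 384, y1_2 = 208, x0_3 = 136, y0_3 = 64, x1_3 = 264, y1_3 = 152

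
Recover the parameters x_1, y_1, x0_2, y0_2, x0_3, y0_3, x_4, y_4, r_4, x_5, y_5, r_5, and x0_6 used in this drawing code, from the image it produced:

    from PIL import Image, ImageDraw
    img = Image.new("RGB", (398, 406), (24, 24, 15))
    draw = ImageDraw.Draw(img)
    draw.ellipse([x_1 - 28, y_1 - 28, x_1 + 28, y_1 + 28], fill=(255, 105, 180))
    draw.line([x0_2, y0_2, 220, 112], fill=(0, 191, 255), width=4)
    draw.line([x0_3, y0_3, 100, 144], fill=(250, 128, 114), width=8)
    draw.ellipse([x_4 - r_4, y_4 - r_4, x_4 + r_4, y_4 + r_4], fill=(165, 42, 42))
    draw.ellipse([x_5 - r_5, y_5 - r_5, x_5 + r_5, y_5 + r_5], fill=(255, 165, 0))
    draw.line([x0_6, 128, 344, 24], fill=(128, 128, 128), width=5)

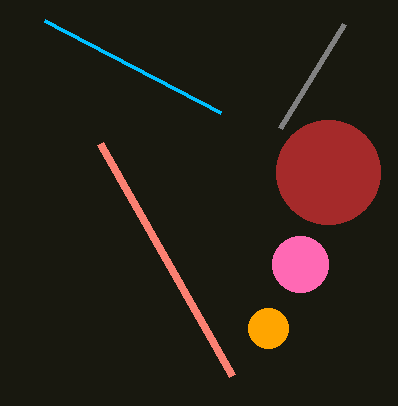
x_1 = 300, y_1 = 264, x0_2 = 44, y0_2 = 20, x0_3 = 232, y0_3 = 376, x_4 = 328, y_4 = 172, r_4 = 52, x_5 = 268, y_5 = 328, r_5 = 20, x0_6 = 280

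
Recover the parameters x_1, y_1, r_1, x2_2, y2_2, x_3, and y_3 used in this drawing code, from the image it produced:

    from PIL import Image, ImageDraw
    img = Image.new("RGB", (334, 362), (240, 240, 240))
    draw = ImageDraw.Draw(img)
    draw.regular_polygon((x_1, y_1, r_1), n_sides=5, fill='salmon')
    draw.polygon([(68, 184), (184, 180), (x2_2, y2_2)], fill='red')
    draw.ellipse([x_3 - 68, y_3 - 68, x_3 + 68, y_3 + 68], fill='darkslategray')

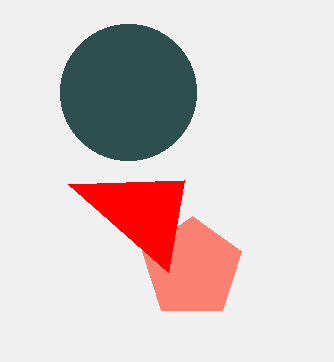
x_1 = 192
y_1 = 268
r_1 = 52
x2_2 = 168
y2_2 = 272
x_3 = 128
y_3 = 92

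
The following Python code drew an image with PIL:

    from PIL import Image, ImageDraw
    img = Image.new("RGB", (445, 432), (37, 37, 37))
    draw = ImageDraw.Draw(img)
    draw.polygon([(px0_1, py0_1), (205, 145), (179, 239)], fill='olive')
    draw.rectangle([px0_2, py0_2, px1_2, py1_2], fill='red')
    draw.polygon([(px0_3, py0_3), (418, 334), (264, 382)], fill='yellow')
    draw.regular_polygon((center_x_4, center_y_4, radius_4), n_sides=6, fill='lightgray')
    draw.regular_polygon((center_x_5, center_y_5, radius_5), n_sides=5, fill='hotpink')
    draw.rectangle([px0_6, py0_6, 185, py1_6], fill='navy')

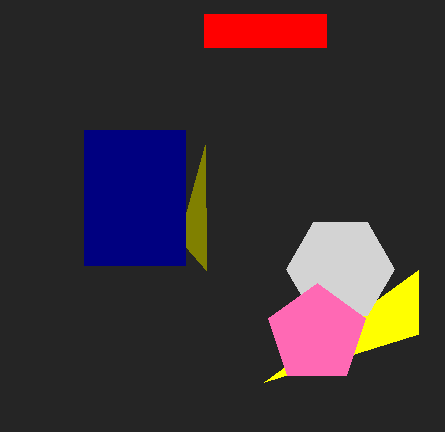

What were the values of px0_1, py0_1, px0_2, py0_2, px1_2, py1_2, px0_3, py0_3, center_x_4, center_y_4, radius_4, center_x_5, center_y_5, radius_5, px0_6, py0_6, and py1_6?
px0_1 = 206, py0_1 = 270, px0_2 = 204, py0_2 = 14, px1_2 = 326, py1_2 = 47, px0_3 = 418, py0_3 = 270, center_x_4 = 340, center_y_4 = 269, radius_4 = 54, center_x_5 = 317, center_y_5 = 334, radius_5 = 51, px0_6 = 84, py0_6 = 130, py1_6 = 265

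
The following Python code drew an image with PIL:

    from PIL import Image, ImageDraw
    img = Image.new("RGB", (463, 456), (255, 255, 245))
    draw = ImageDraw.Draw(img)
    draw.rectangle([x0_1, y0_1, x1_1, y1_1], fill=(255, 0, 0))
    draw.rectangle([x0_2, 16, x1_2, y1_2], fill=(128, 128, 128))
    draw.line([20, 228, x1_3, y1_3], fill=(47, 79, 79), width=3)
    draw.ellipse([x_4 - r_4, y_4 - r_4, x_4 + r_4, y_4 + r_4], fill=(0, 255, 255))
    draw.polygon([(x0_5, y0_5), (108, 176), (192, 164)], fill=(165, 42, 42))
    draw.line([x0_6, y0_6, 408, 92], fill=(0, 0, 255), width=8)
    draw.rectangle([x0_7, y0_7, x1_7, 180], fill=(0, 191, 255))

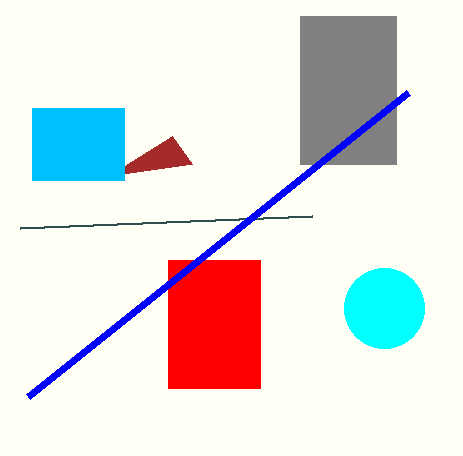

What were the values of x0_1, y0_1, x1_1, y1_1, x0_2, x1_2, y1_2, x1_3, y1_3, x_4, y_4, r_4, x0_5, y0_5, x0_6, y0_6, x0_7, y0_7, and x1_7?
x0_1 = 168
y0_1 = 260
x1_1 = 260
y1_1 = 388
x0_2 = 300
x1_2 = 396
y1_2 = 164
x1_3 = 312
y1_3 = 216
x_4 = 384
y_4 = 308
r_4 = 40
x0_5 = 172
y0_5 = 136
x0_6 = 28
y0_6 = 396
x0_7 = 32
y0_7 = 108
x1_7 = 124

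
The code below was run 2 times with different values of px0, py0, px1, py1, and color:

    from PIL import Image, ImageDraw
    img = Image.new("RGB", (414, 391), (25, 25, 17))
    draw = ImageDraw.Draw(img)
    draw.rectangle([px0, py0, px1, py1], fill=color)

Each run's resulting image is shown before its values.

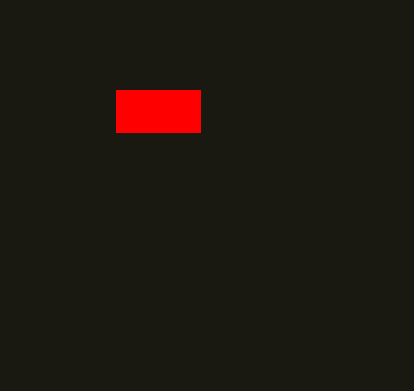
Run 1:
px0 = 116; py0 = 90; px1 = 200; py1 = 132; color = 'red'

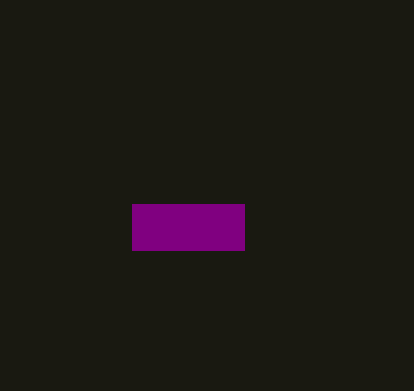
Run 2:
px0 = 132, py0 = 204, px1 = 244, py1 = 250, color = 'purple'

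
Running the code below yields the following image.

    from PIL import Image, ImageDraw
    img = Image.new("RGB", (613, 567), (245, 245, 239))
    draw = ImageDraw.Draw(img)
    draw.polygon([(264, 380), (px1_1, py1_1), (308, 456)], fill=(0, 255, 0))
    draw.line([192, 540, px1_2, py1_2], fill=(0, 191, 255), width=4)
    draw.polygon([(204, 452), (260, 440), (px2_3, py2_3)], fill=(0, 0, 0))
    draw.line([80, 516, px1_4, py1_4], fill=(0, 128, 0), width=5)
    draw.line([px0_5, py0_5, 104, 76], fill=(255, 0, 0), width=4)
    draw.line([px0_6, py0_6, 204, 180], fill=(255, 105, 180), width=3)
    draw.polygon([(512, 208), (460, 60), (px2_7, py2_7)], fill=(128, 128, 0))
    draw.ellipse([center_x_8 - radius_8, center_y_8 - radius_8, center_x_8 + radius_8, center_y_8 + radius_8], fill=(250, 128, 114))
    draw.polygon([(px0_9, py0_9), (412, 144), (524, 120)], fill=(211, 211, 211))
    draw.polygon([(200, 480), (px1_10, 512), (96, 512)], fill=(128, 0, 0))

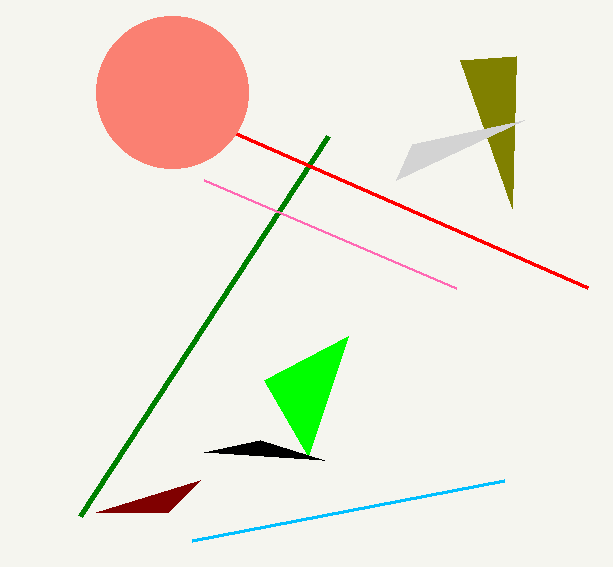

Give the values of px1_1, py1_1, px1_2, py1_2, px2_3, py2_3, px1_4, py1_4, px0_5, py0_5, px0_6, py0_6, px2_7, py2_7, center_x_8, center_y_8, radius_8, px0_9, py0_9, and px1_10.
px1_1 = 348, py1_1 = 336, px1_2 = 504, py1_2 = 480, px2_3 = 324, py2_3 = 460, px1_4 = 328, py1_4 = 136, px0_5 = 588, py0_5 = 288, px0_6 = 456, py0_6 = 288, px2_7 = 516, py2_7 = 56, center_x_8 = 172, center_y_8 = 92, radius_8 = 76, px0_9 = 396, py0_9 = 180, px1_10 = 168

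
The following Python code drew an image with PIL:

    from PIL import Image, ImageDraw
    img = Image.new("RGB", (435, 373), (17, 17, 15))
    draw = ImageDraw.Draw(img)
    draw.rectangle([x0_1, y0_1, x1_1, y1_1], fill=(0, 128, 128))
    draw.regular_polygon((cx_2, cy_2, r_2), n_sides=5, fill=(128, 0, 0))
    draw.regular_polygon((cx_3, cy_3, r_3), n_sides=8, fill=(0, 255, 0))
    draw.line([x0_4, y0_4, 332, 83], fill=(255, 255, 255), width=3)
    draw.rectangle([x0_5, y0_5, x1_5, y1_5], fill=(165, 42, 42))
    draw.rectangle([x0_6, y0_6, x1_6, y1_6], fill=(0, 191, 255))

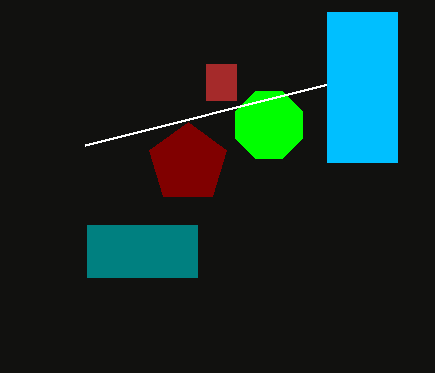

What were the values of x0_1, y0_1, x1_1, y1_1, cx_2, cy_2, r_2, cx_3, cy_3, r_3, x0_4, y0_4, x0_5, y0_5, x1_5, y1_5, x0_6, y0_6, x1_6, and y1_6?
x0_1 = 87, y0_1 = 225, x1_1 = 197, y1_1 = 277, cx_2 = 188, cy_2 = 163, r_2 = 41, cx_3 = 269, cy_3 = 125, r_3 = 36, x0_4 = 85, y0_4 = 145, x0_5 = 206, y0_5 = 64, x1_5 = 236, y1_5 = 100, x0_6 = 327, y0_6 = 12, x1_6 = 397, y1_6 = 162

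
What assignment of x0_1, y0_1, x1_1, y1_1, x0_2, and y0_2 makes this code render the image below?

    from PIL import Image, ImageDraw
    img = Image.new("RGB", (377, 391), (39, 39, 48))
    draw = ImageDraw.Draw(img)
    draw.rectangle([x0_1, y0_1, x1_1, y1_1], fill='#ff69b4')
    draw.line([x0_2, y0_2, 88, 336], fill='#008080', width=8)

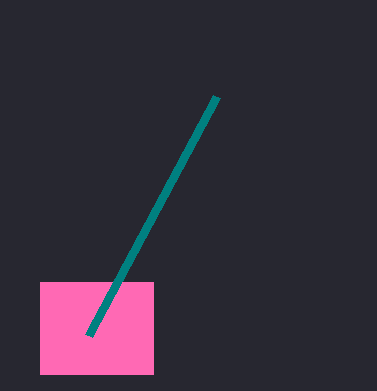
x0_1 = 40
y0_1 = 282
x1_1 = 153
y1_1 = 374
x0_2 = 216
y0_2 = 97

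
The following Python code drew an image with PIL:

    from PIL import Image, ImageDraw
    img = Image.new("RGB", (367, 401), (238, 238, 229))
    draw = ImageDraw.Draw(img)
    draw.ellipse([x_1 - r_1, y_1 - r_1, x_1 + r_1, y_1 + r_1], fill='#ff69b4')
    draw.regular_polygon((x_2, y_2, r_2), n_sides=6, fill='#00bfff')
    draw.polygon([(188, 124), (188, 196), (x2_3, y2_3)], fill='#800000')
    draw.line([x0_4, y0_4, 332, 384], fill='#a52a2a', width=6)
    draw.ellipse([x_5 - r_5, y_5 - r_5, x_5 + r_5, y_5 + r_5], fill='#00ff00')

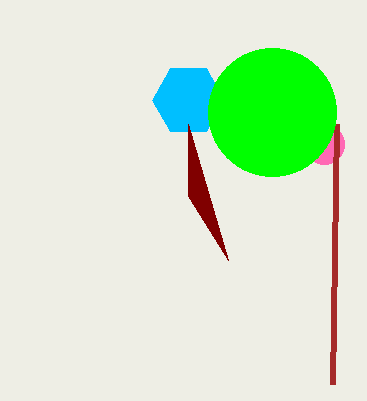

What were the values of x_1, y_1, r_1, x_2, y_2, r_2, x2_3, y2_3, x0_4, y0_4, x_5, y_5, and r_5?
x_1 = 324
y_1 = 144
r_1 = 20
x_2 = 188
y_2 = 100
r_2 = 36
x2_3 = 228
y2_3 = 260
x0_4 = 336
y0_4 = 124
x_5 = 272
y_5 = 112
r_5 = 64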